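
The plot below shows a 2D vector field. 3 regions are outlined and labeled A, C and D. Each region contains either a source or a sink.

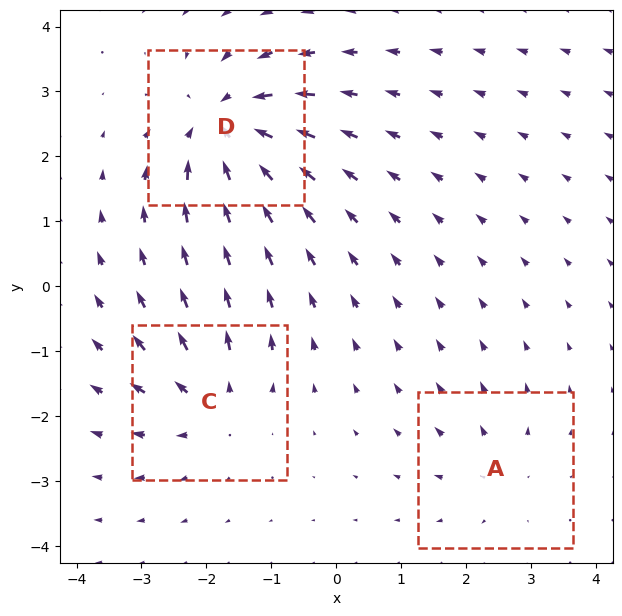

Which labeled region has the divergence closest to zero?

Divergence at each region's feature centre — A: about +2, C: about +4, D: about -5. Region A is closest to zero.

A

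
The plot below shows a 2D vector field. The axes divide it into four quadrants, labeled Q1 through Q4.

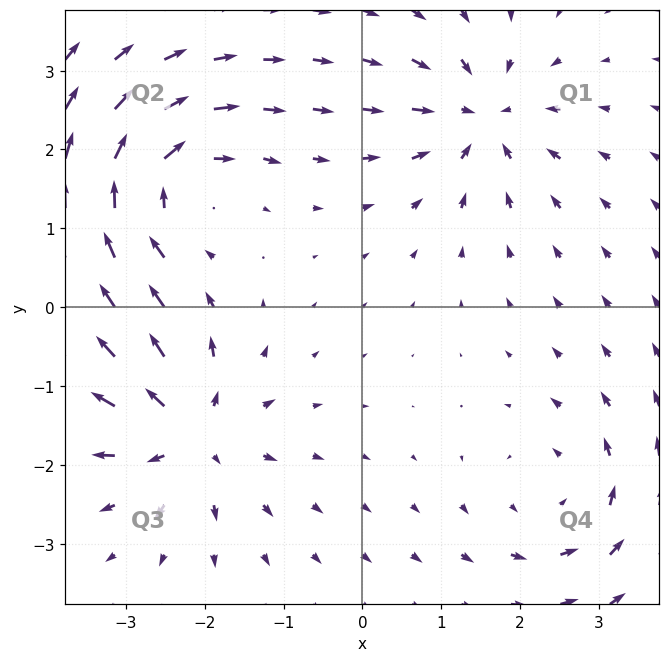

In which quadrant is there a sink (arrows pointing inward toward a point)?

The sink sits at approximately (1.5, 2.4), which lies in quadrant Q1. The divergence there is about -4, negative as expected for a sink.

Q1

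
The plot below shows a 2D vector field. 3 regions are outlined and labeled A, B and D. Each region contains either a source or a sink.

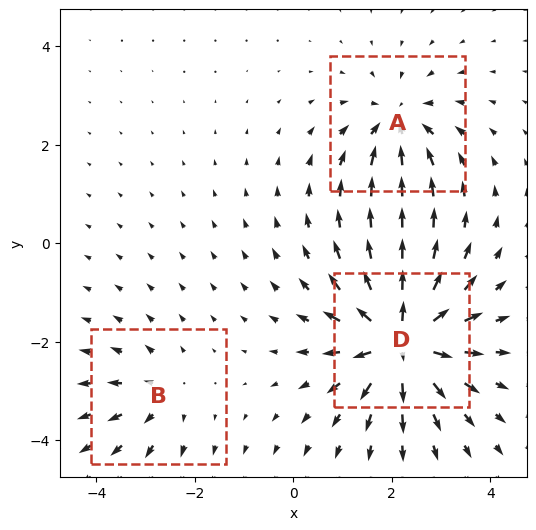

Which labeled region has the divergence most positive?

Divergence at each region's feature centre — A: about -4, B: about +2, D: about +6. Region D is most positive.

D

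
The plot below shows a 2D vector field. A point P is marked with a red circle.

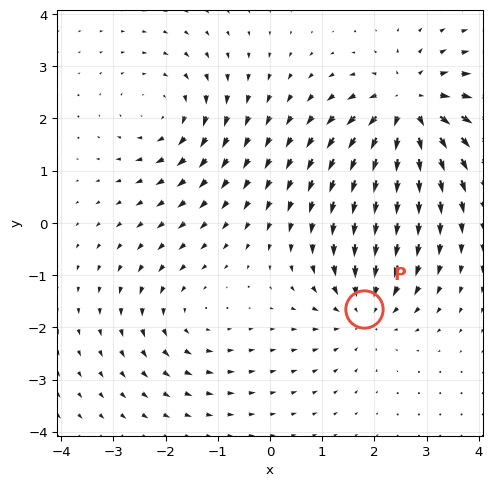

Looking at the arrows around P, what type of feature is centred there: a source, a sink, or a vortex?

At P (1.8, -1.6) the arrows converge inward. Divergence about -3, curl ≈0 — negative divergence with near-zero curl is a sink.

sink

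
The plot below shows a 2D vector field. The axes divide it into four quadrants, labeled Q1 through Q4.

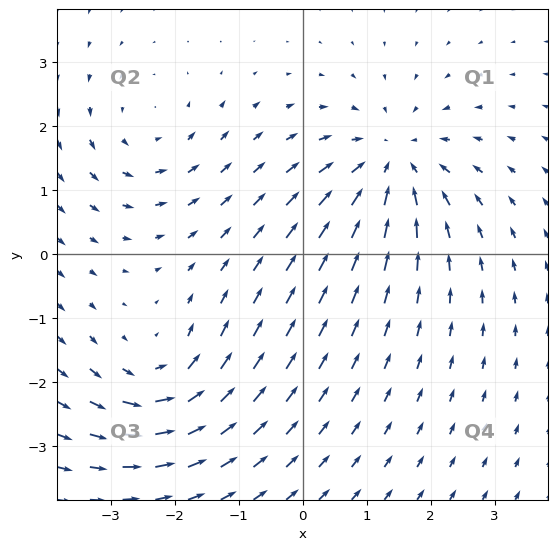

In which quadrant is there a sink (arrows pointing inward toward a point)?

The sink sits at approximately (1.4, 1.4), which lies in quadrant Q1. The divergence there is about -5, negative as expected for a sink.

Q1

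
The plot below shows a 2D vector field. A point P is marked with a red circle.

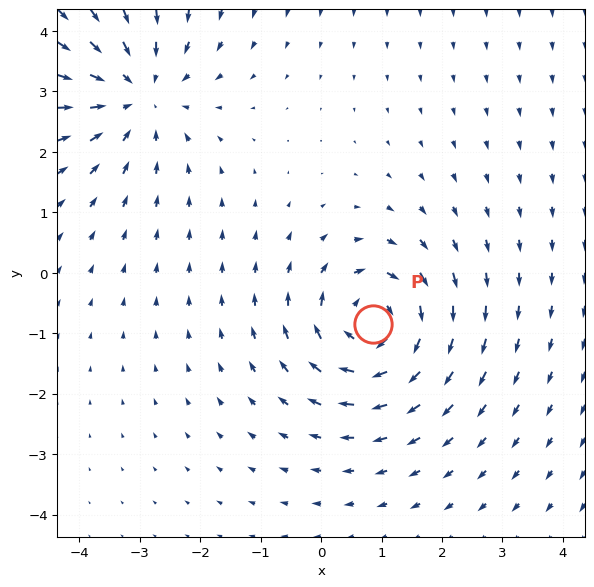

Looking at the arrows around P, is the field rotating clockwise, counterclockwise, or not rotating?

clockwise

Near P at (0.9, -0.8) the arrows circulate clockwise. The curl (z-component) there is about -3; negative curl means clockwise rotation.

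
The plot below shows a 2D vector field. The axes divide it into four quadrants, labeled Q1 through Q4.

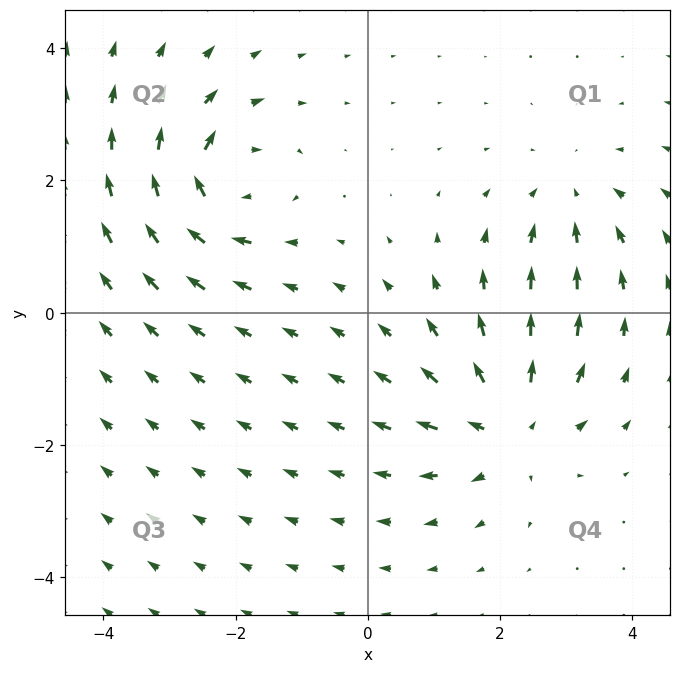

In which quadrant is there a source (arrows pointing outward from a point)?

Q4

The source sits at approximately (2.1, -1.7), which lies in quadrant Q4. The divergence there is about +5, positive as expected for a source.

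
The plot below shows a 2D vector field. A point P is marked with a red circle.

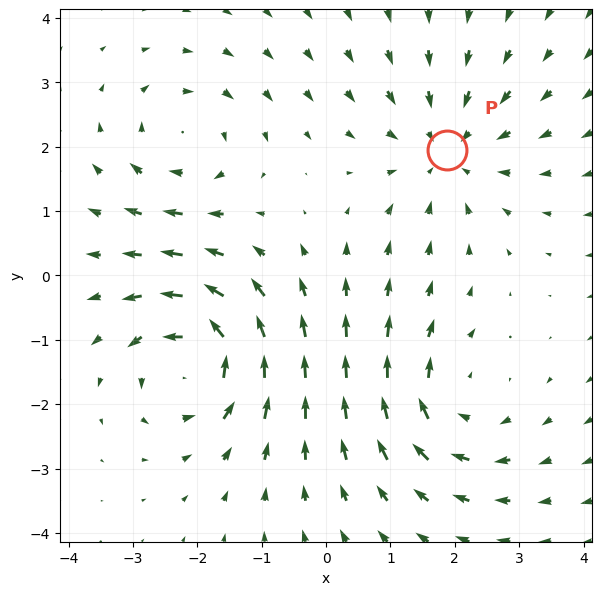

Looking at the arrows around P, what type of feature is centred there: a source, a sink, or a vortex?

At P (1.9, 1.9) the arrows converge inward. Divergence about -3, curl ≈0 — negative divergence with near-zero curl is a sink.

sink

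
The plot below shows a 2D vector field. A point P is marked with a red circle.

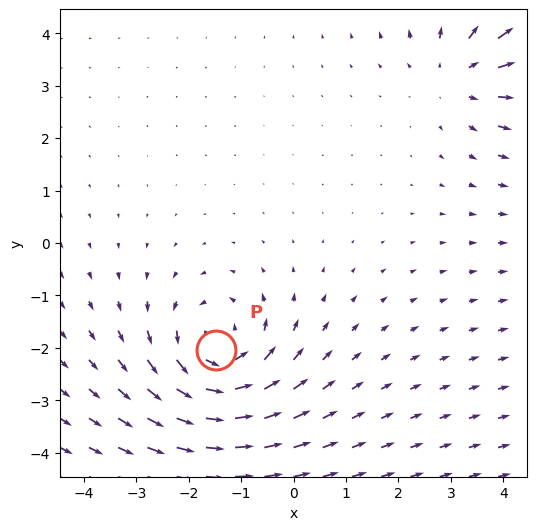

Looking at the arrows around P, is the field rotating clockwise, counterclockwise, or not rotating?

counterclockwise

Near P at (-1.5, -2.0) the arrows circulate counterclockwise. The curl (z-component) there is about +3; positive curl means counterclockwise rotation.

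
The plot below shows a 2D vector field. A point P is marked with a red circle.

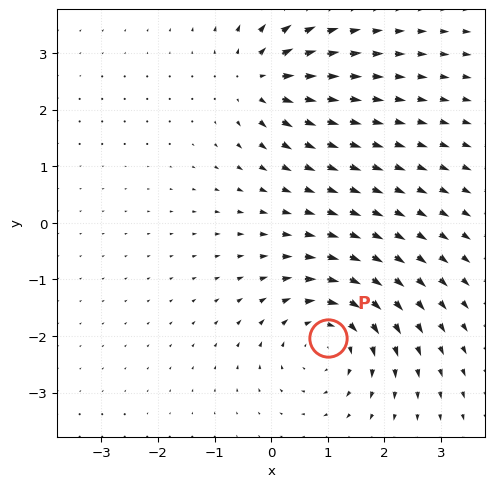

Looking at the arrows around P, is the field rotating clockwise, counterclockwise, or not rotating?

Near P at (1.0, -2.0) the arrows circulate clockwise. The curl (z-component) there is about -4; negative curl means clockwise rotation.

clockwise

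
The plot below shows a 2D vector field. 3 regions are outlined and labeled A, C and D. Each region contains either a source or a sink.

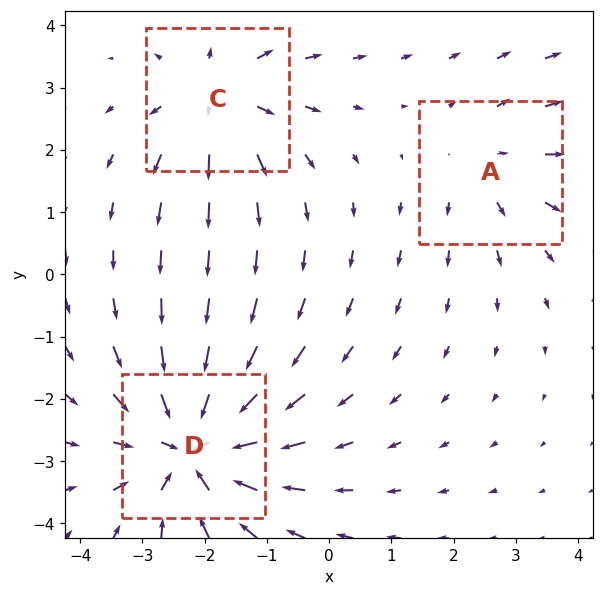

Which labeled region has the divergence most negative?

D

Divergence at each region's feature centre — A: about +2, C: about +3, D: about -5. Region D is most negative.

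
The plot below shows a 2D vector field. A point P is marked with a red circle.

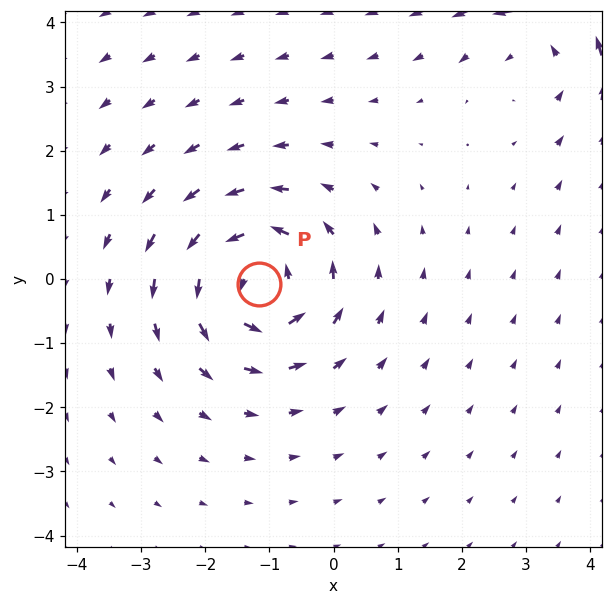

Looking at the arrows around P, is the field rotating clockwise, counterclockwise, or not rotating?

Near P at (-1.2, -0.1) the arrows circulate counterclockwise. The curl (z-component) there is about +6; positive curl means counterclockwise rotation.

counterclockwise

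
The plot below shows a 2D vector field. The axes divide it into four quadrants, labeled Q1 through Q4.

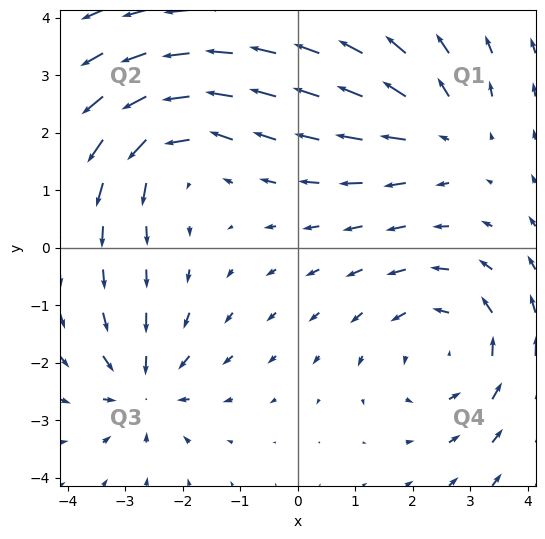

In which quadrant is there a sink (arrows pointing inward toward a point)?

The sink sits at approximately (-2.7, -2.4), which lies in quadrant Q3. The divergence there is about -5, negative as expected for a sink.

Q3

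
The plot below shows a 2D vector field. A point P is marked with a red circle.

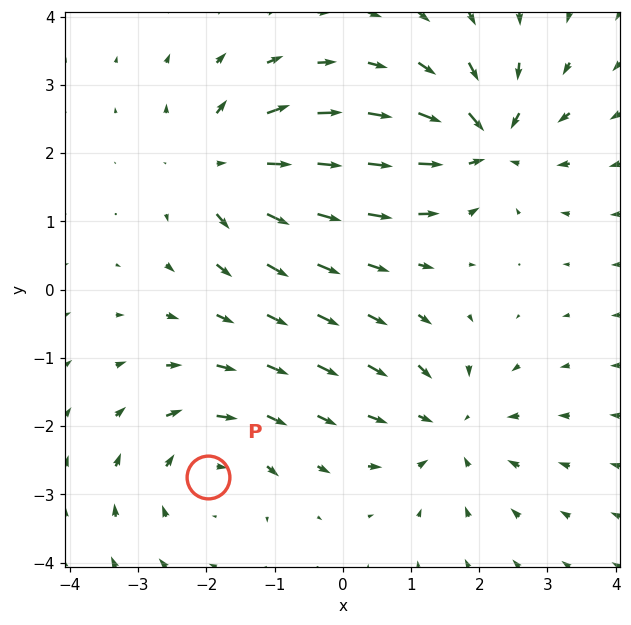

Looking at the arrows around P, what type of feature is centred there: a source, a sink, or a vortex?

At P (-2.0, -2.7) the arrows circulate clockwise. Divergence ≈0, curl about -3 — near-zero divergence with nonzero curl is a vortex.

vortex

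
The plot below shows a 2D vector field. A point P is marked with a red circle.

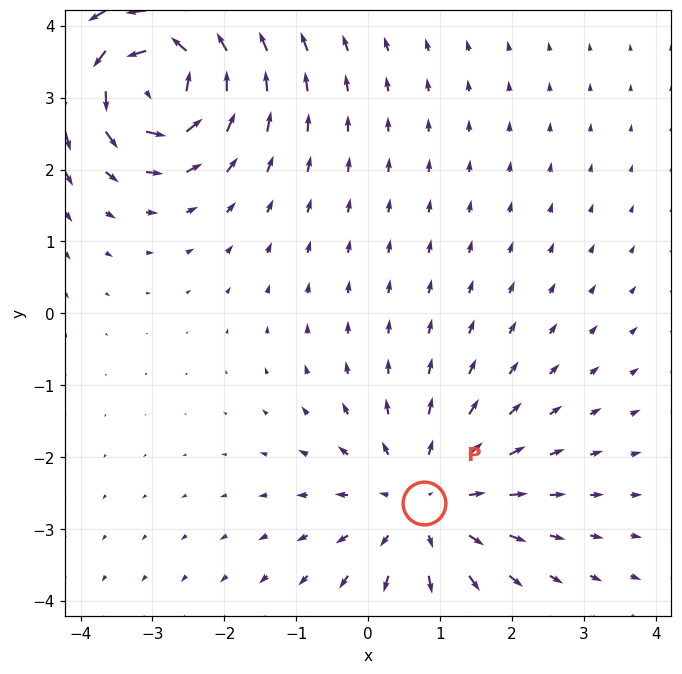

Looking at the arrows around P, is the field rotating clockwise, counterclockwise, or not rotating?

Near P at (0.8, -2.6) the arrows show no circulation. The curl there is ≈0.

not rotating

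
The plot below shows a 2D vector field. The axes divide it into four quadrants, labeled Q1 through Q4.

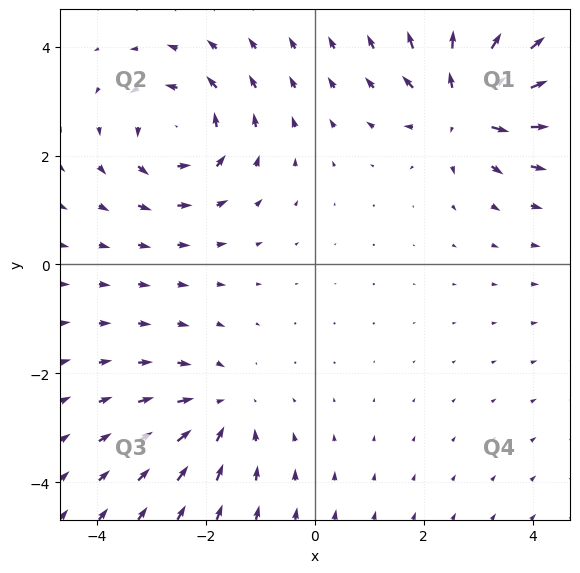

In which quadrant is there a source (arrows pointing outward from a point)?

Q1

The source sits at approximately (2.8, 3.0), which lies in quadrant Q1. The divergence there is about +5, positive as expected for a source.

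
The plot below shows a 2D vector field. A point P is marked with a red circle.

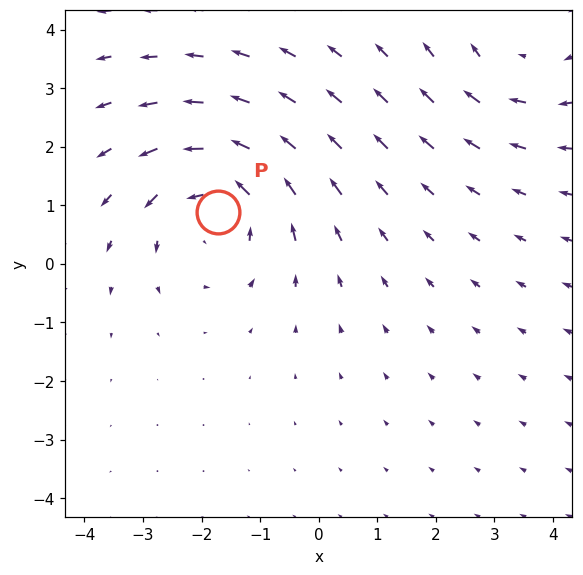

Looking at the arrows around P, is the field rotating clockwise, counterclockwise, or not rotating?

Near P at (-1.7, 0.9) the arrows circulate counterclockwise. The curl (z-component) there is about +4; positive curl means counterclockwise rotation.

counterclockwise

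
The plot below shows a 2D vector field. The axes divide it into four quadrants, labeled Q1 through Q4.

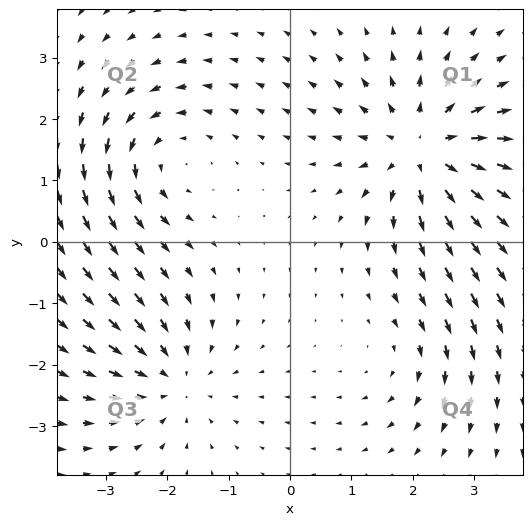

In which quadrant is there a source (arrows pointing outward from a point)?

Q1

The source sits at approximately (2.2, 1.5), which lies in quadrant Q1. The divergence there is about +5, positive as expected for a source.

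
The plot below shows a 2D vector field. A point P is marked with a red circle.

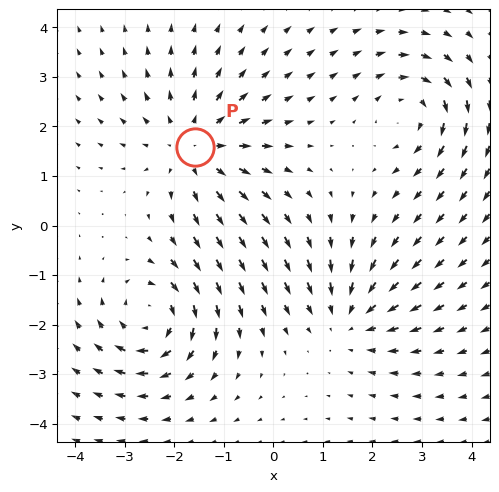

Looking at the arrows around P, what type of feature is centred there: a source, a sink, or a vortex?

source

At P (-1.6, 1.6) the arrows spread outward. Divergence about +4, curl ≈0 — positive divergence with near-zero curl is a source.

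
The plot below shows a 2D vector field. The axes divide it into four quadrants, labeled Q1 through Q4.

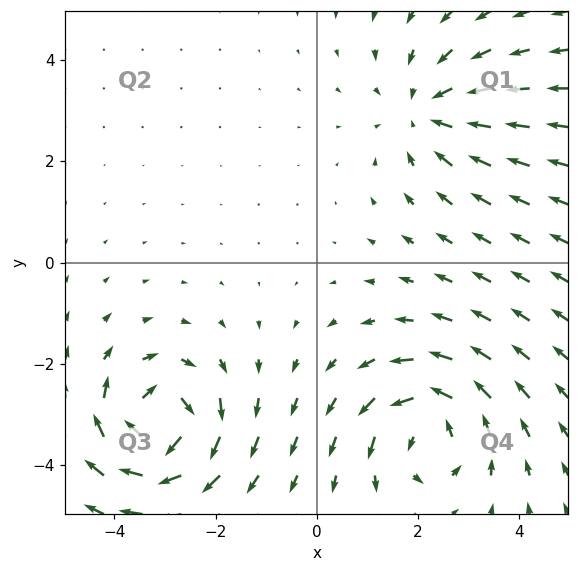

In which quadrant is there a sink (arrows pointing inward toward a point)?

Q1

The sink sits at approximately (2.2, 3.0), which lies in quadrant Q1. The divergence there is about -3, negative as expected for a sink.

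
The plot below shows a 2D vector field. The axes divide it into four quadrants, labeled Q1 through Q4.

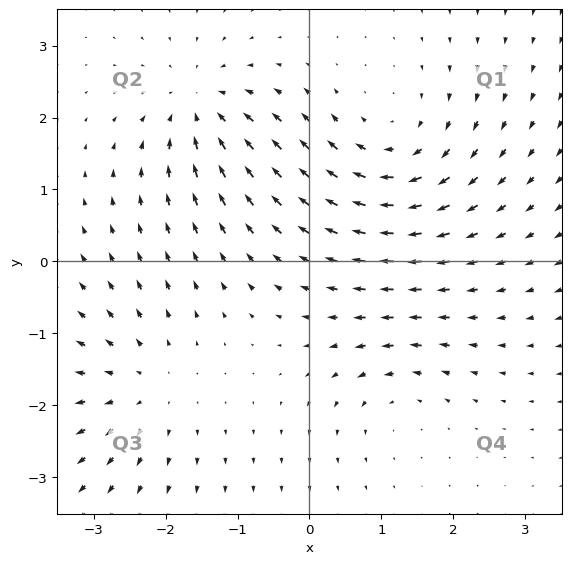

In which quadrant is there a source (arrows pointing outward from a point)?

Q3

The source sits at approximately (-2.3, -1.7), which lies in quadrant Q3. The divergence there is about +3, positive as expected for a source.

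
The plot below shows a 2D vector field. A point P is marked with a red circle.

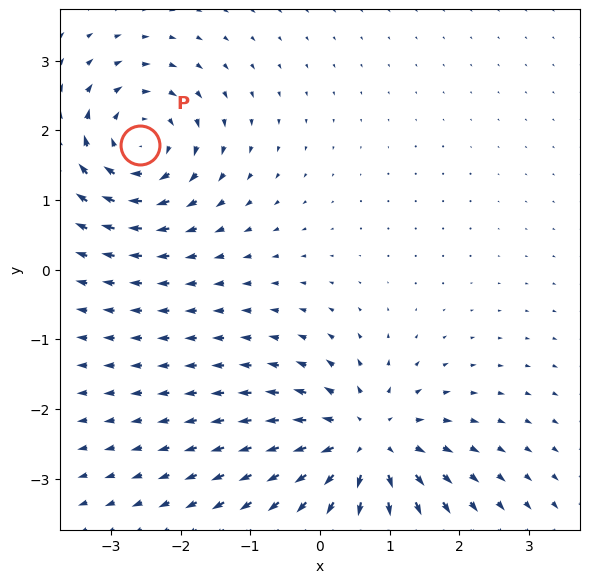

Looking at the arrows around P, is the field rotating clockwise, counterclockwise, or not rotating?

clockwise

Near P at (-2.6, 1.8) the arrows circulate clockwise. The curl (z-component) there is about -5; negative curl means clockwise rotation.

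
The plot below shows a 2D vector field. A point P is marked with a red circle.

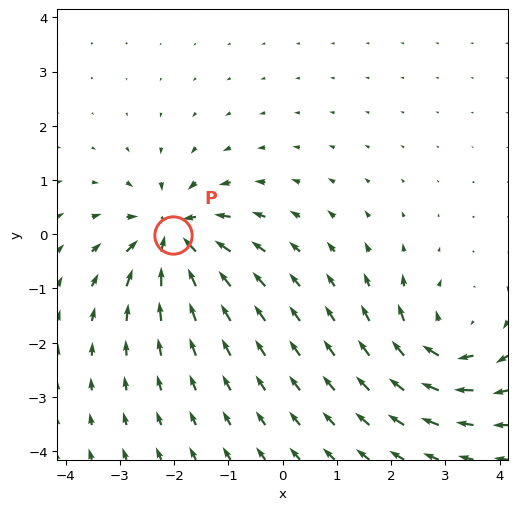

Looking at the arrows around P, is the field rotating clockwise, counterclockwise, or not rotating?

Near P at (-2.0, -0.0) the arrows show no circulation. The curl there is ≈0.

not rotating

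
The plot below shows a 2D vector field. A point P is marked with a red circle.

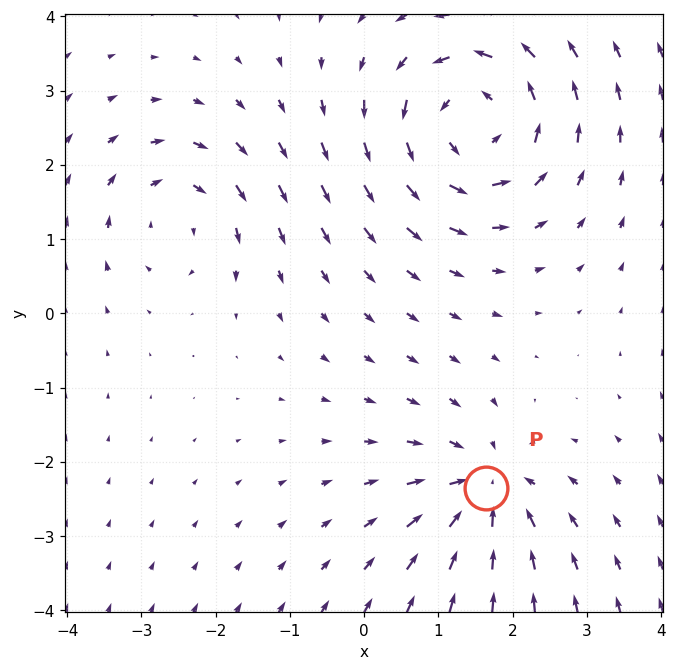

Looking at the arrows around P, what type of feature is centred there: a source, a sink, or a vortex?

At P (1.6, -2.3) the arrows converge inward. Divergence about -4, curl ≈0 — negative divergence with near-zero curl is a sink.

sink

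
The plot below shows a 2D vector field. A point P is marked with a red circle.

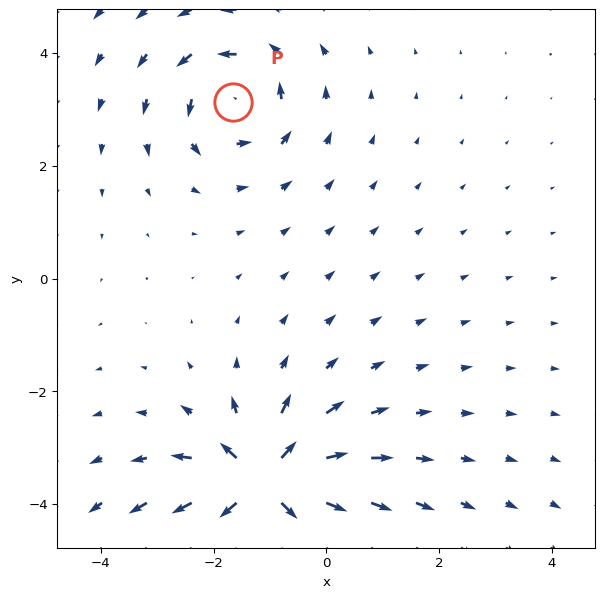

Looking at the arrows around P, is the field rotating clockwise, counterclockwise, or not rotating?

Near P at (-1.7, 3.1) the arrows circulate counterclockwise. The curl (z-component) there is about +3; positive curl means counterclockwise rotation.

counterclockwise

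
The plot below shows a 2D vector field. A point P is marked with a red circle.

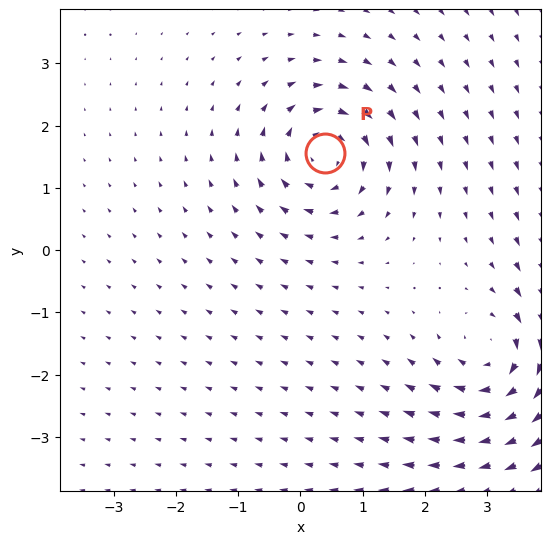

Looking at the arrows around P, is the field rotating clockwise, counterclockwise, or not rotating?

clockwise

Near P at (0.4, 1.6) the arrows circulate clockwise. The curl (z-component) there is about -5; negative curl means clockwise rotation.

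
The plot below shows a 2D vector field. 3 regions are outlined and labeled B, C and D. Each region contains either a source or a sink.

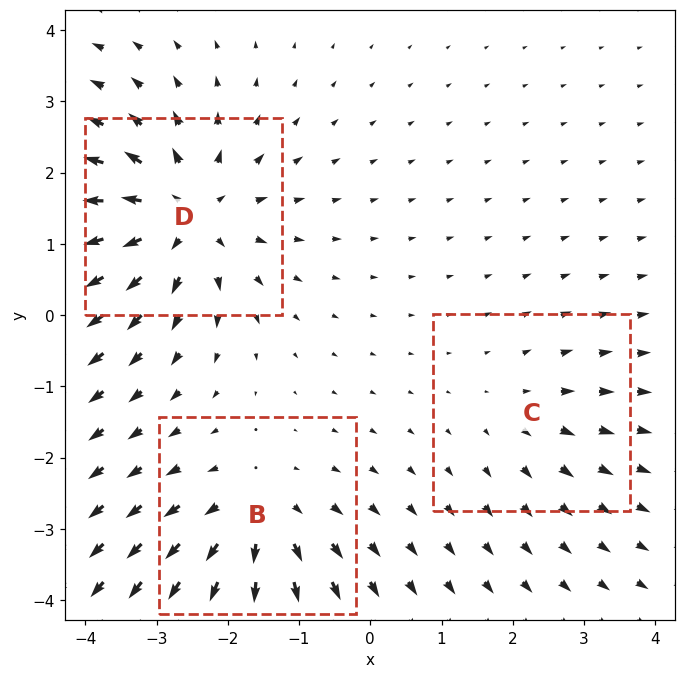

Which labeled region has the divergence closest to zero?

Divergence at each region's feature centre — B: about +4, C: about +2, D: about +5. Region C is closest to zero.

C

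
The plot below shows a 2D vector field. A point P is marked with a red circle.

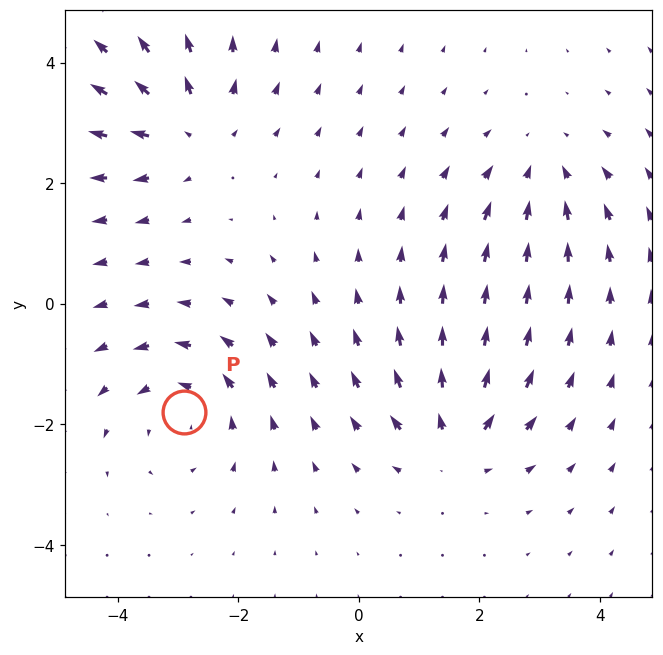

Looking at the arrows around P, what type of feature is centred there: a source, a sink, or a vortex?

At P (-2.9, -1.8) the arrows circulate counterclockwise. Divergence ≈0, curl about +5 — near-zero divergence with nonzero curl is a vortex.

vortex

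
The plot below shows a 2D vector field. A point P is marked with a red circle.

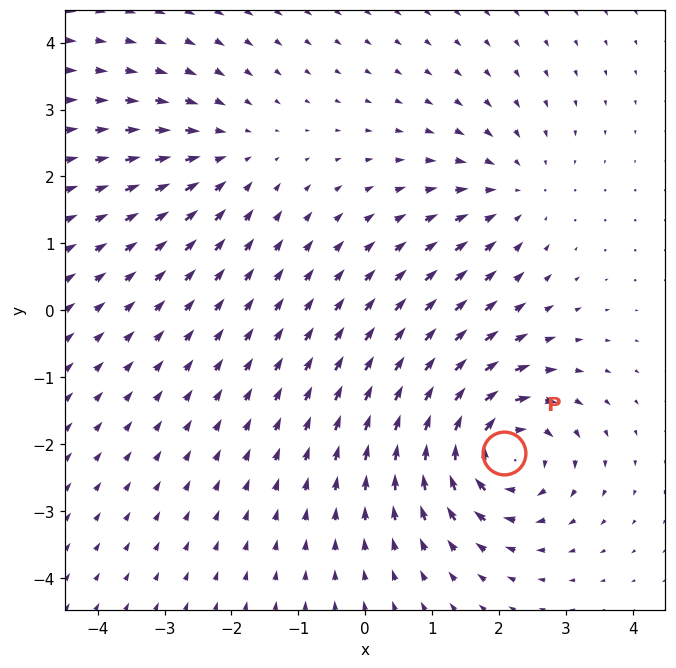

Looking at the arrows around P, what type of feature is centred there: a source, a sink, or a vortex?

vortex

At P (2.1, -2.1) the arrows circulate clockwise. Divergence ≈0, curl about -7 — near-zero divergence with nonzero curl is a vortex.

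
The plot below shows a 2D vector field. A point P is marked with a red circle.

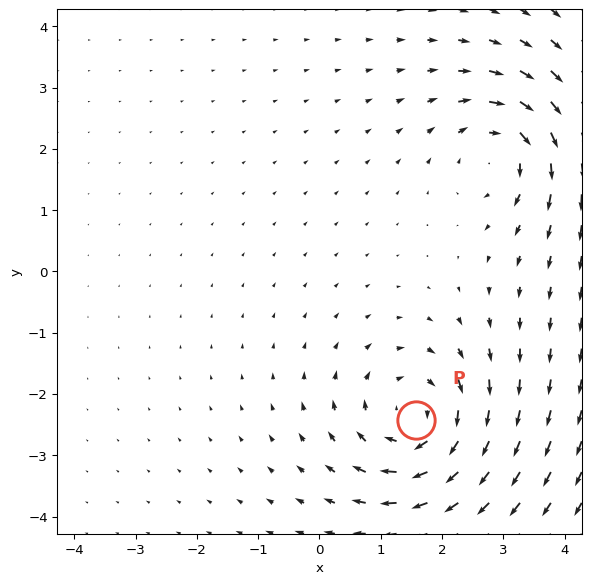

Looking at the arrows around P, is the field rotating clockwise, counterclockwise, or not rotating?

clockwise

Near P at (1.6, -2.4) the arrows circulate clockwise. The curl (z-component) there is about -5; negative curl means clockwise rotation.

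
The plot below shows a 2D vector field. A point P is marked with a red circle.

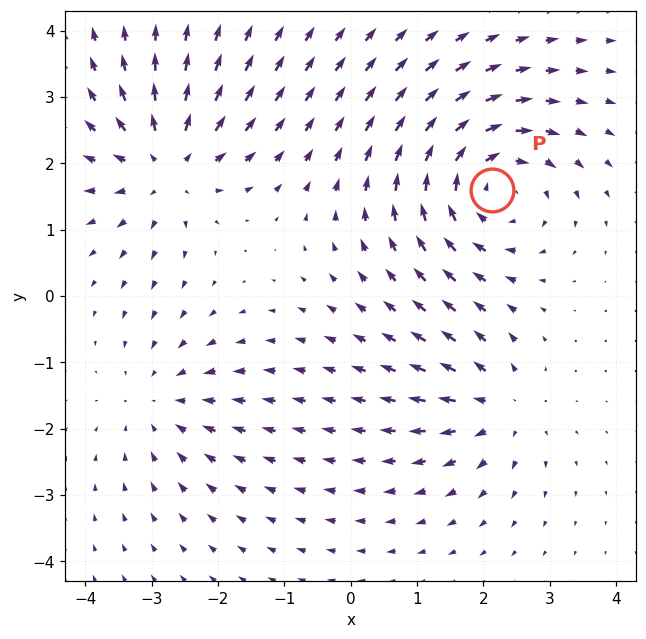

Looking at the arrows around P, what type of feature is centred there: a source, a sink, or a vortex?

vortex

At P (2.1, 1.6) the arrows circulate clockwise. Divergence ≈0, curl about -4 — near-zero divergence with nonzero curl is a vortex.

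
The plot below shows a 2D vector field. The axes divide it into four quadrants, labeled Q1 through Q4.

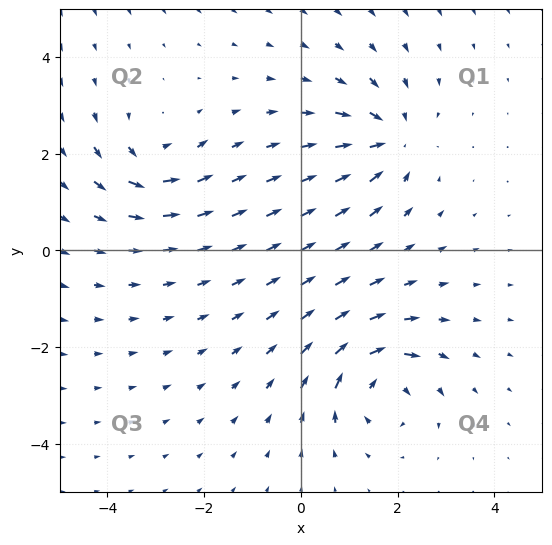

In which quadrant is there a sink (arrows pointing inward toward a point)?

Q1

The sink sits at approximately (1.8, 2.3), which lies in quadrant Q1. The divergence there is about -5, negative as expected for a sink.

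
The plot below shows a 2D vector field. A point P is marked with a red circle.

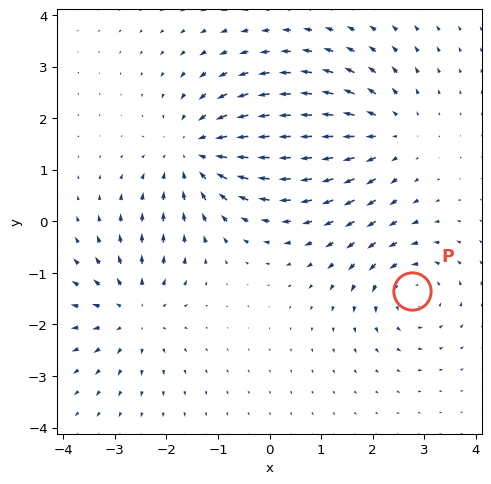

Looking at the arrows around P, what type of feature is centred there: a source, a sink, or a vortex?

At P (2.8, -1.4) the arrows circulate counterclockwise. Divergence ≈0, curl about +4 — near-zero divergence with nonzero curl is a vortex.

vortex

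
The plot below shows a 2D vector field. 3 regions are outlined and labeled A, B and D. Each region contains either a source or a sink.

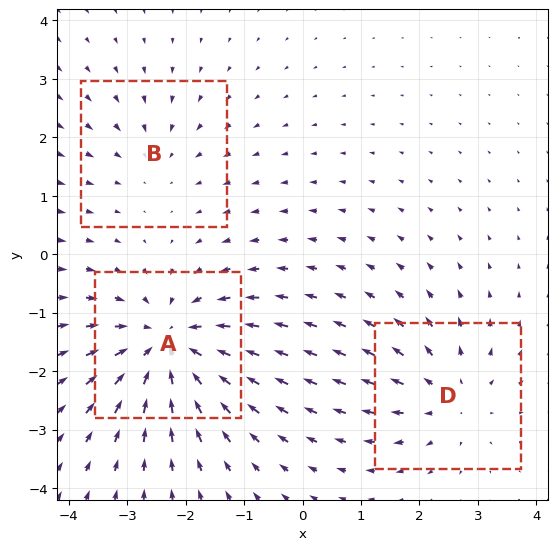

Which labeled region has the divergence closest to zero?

Divergence at each region's feature centre — A: about -5, B: about -2, D: about +3. Region B is closest to zero.

B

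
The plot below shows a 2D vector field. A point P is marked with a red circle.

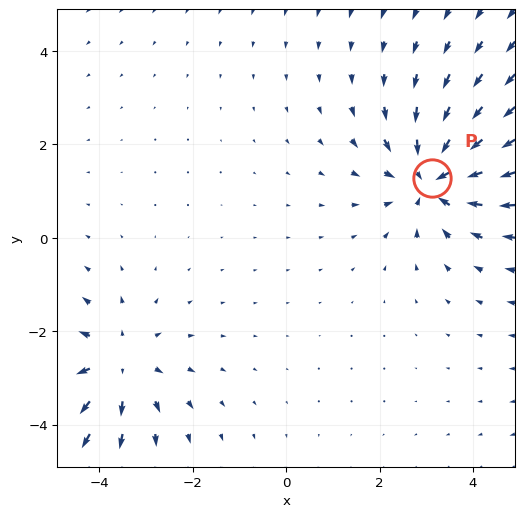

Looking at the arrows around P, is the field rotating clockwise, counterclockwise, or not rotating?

Near P at (3.1, 1.3) the arrows show no circulation. The curl there is ≈0.

not rotating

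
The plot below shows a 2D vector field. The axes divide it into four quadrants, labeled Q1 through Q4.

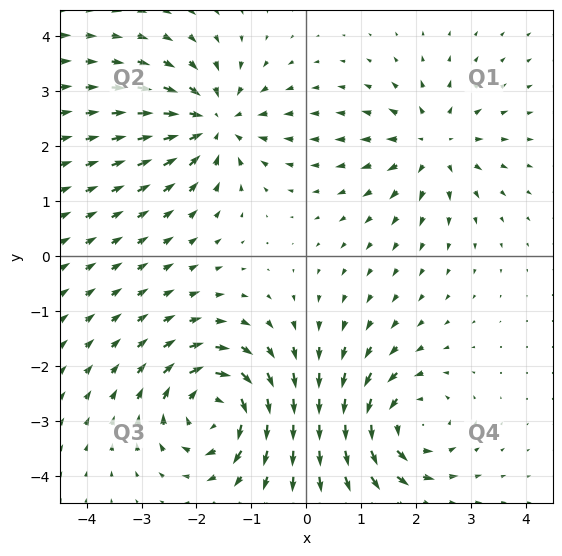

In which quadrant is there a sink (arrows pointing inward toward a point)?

The sink sits at approximately (-1.7, 2.4), which lies in quadrant Q2. The divergence there is about -6, negative as expected for a sink.

Q2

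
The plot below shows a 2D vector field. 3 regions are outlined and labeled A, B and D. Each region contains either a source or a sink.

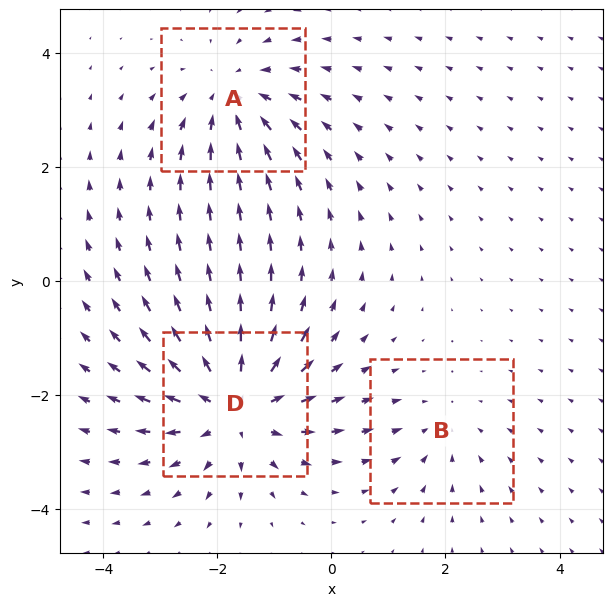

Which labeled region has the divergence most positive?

D

Divergence at each region's feature centre — A: about -3, B: about -2, D: about +4. Region D is most positive.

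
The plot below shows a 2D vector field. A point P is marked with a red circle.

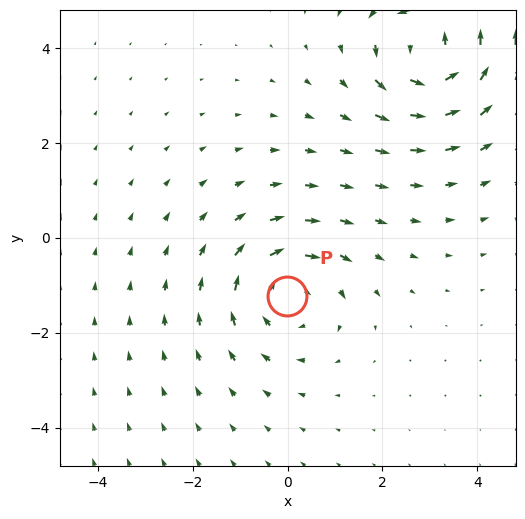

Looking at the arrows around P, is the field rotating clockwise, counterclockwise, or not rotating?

clockwise

Near P at (-0.0, -1.2) the arrows circulate clockwise. The curl (z-component) there is about -3; negative curl means clockwise rotation.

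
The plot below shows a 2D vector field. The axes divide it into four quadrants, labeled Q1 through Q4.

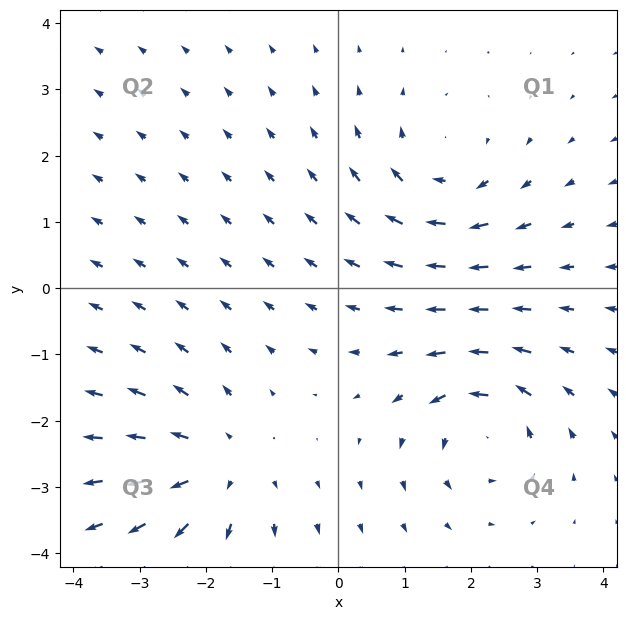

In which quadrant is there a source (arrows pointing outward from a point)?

Q3

The source sits at approximately (-1.8, -2.7), which lies in quadrant Q3. The divergence there is about +4, positive as expected for a source.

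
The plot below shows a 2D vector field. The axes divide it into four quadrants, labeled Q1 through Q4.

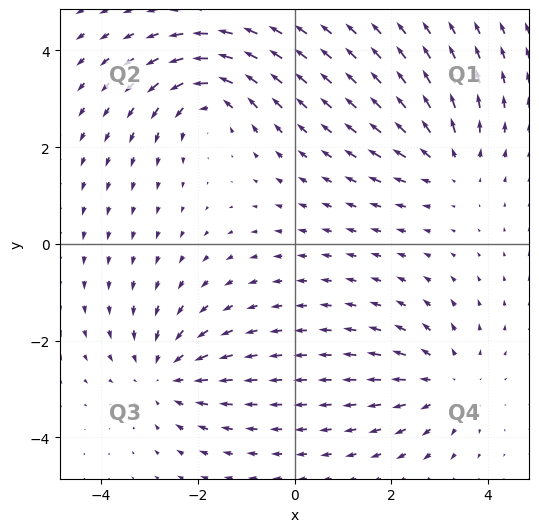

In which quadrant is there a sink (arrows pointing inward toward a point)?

Q3

The sink sits at approximately (-2.7, -2.7), which lies in quadrant Q3. The divergence there is about -3, negative as expected for a sink.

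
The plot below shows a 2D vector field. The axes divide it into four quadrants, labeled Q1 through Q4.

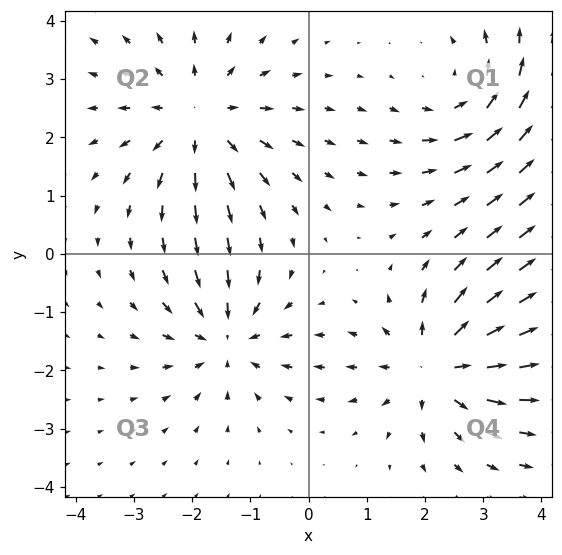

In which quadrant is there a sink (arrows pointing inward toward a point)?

The sink sits at approximately (-1.4, -1.4), which lies in quadrant Q3. The divergence there is about -4, negative as expected for a sink.

Q3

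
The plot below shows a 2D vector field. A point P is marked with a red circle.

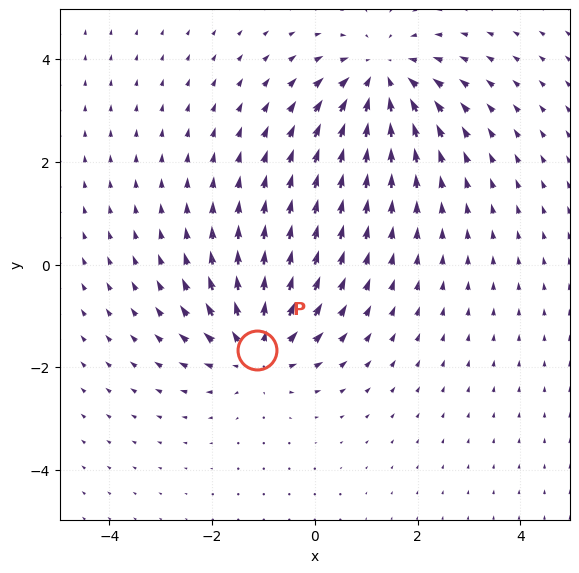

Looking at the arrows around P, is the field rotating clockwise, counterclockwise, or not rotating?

not rotating

Near P at (-1.1, -1.7) the arrows show no circulation. The curl there is ≈0.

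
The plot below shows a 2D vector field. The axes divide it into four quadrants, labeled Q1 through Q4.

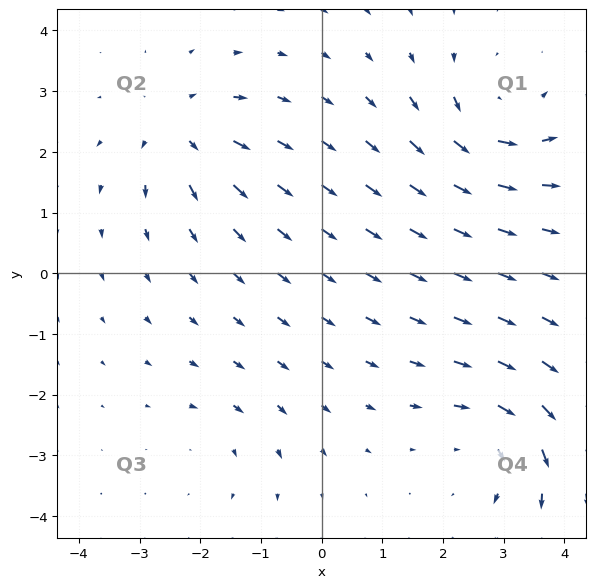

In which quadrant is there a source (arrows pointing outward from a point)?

Q2

The source sits at approximately (-2.3, 2.3), which lies in quadrant Q2. The divergence there is about +5, positive as expected for a source.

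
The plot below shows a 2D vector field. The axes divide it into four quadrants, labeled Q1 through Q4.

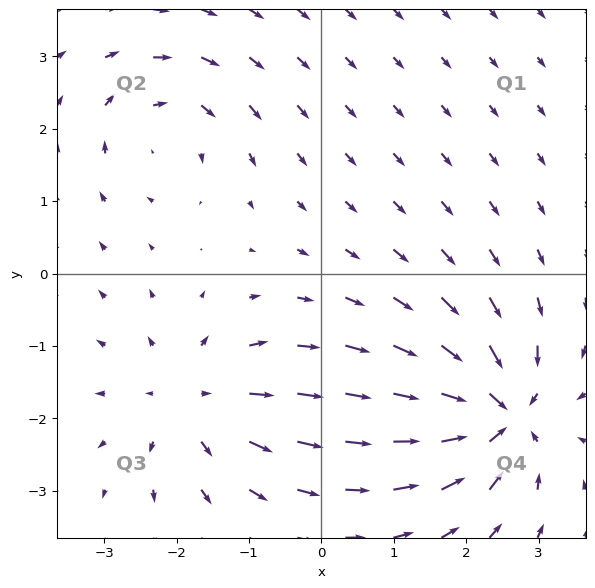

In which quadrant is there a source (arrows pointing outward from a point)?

Q3

The source sits at approximately (-1.8, -1.8), which lies in quadrant Q3. The divergence there is about +3, positive as expected for a source.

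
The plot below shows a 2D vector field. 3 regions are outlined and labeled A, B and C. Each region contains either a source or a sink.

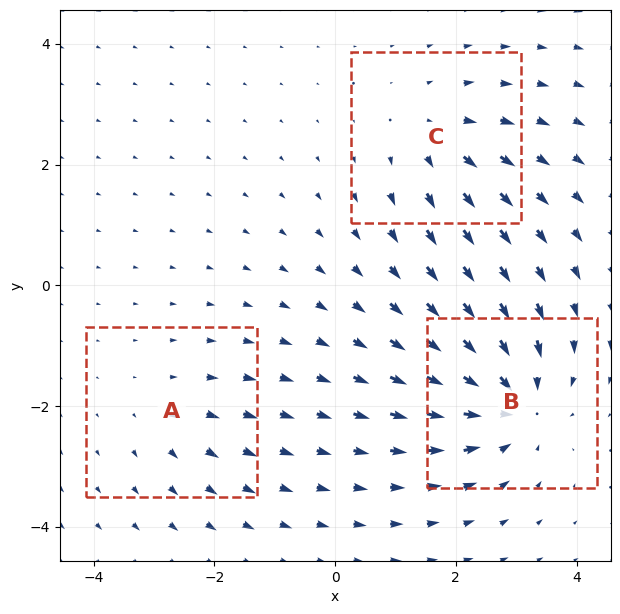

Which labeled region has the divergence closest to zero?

A

Divergence at each region's feature centre — A: about +2, B: about -5, C: about +3. Region A is closest to zero.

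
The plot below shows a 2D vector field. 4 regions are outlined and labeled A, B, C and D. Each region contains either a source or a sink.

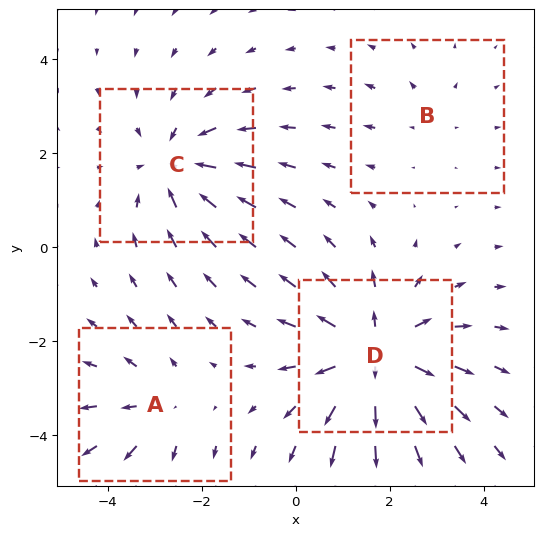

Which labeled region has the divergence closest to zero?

Divergence at each region's feature centre — A: about +3, B: about +2, C: about -4, D: about +6. Region B is closest to zero.

B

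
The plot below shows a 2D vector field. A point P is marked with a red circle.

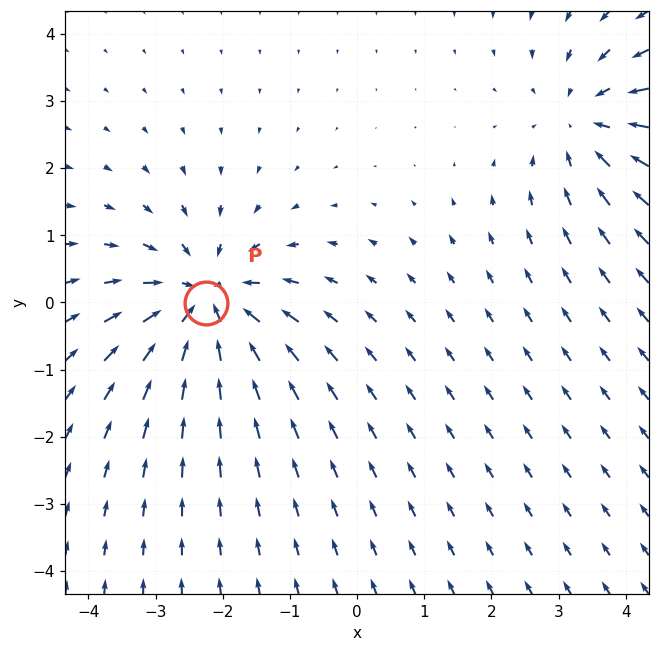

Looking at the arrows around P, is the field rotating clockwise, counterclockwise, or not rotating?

Near P at (-2.2, -0.0) the arrows show no circulation. The curl there is ≈0.

not rotating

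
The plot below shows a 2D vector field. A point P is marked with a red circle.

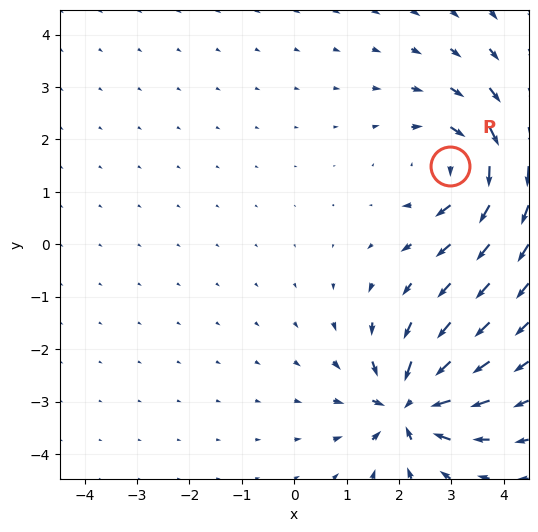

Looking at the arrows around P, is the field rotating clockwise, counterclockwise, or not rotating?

clockwise

Near P at (3.0, 1.5) the arrows circulate clockwise. The curl (z-component) there is about -3; negative curl means clockwise rotation.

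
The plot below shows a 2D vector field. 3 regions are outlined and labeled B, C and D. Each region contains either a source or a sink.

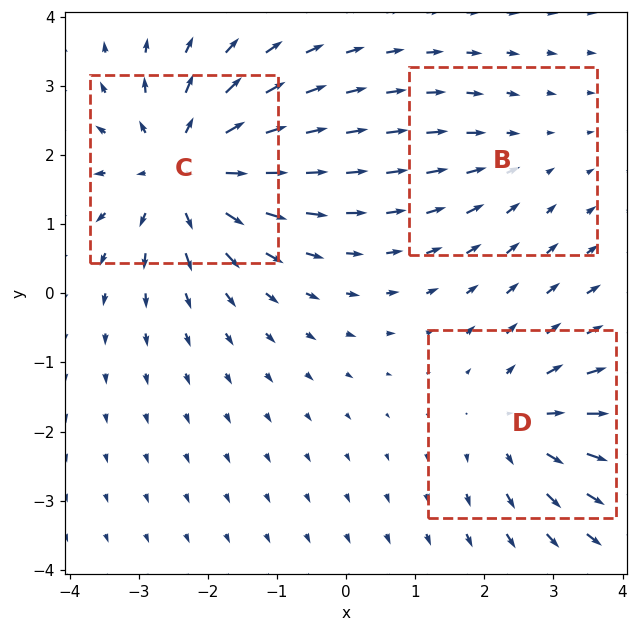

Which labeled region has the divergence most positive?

Divergence at each region's feature centre — B: about -2, C: about +5, D: about +3. Region C is most positive.

C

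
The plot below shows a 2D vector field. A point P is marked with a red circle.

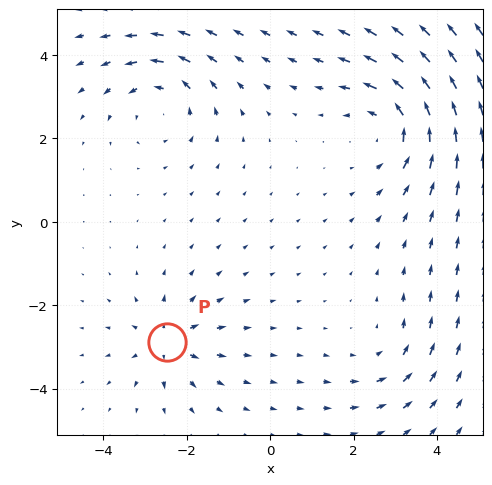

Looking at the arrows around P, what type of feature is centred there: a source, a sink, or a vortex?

At P (-2.5, -2.9) the arrows spread outward. Divergence about +4, curl ≈0 — positive divergence with near-zero curl is a source.

source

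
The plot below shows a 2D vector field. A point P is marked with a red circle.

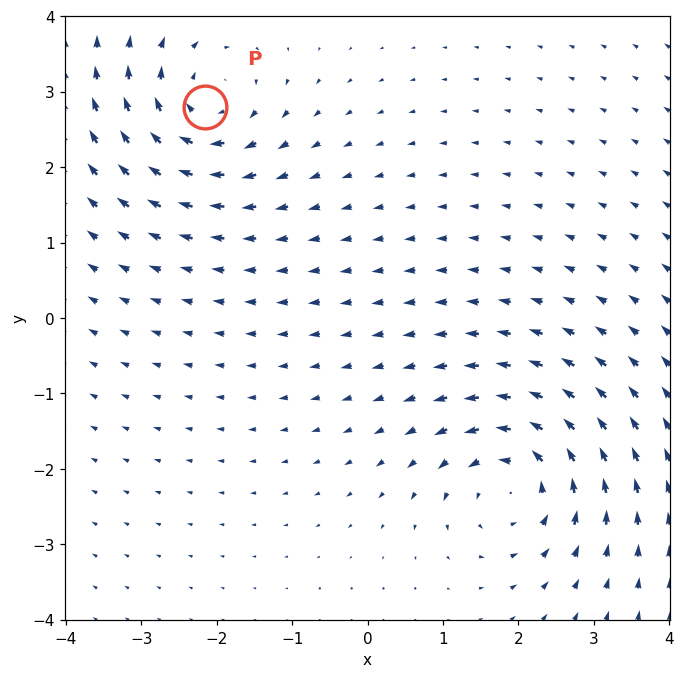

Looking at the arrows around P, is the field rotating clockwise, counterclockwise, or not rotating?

Near P at (-2.2, 2.8) the arrows circulate clockwise. The curl (z-component) there is about -5; negative curl means clockwise rotation.

clockwise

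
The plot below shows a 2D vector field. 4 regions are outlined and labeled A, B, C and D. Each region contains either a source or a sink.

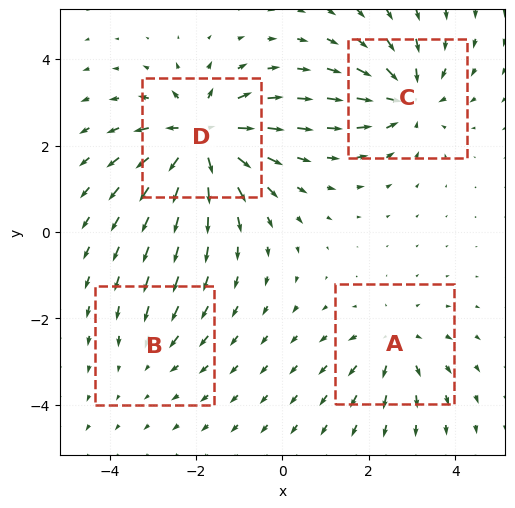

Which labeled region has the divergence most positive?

D

Divergence at each region's feature centre — A: about +4, B: about -2, C: about -5, D: about +7. Region D is most positive.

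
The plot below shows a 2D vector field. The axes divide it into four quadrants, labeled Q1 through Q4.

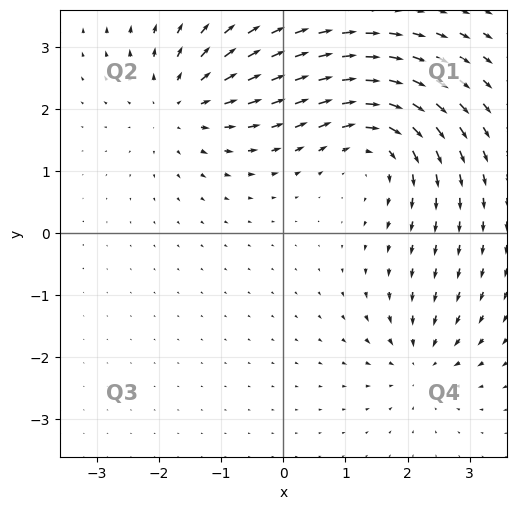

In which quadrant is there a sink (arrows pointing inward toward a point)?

Q4

The sink sits at approximately (2.2, -2.1), which lies in quadrant Q4. The divergence there is about -4, negative as expected for a sink.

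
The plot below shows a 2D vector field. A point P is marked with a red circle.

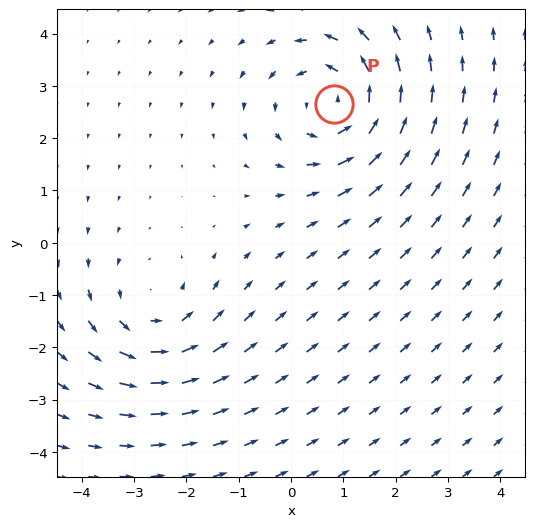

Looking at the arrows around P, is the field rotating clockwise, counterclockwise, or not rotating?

counterclockwise

Near P at (0.8, 2.7) the arrows circulate counterclockwise. The curl (z-component) there is about +4; positive curl means counterclockwise rotation.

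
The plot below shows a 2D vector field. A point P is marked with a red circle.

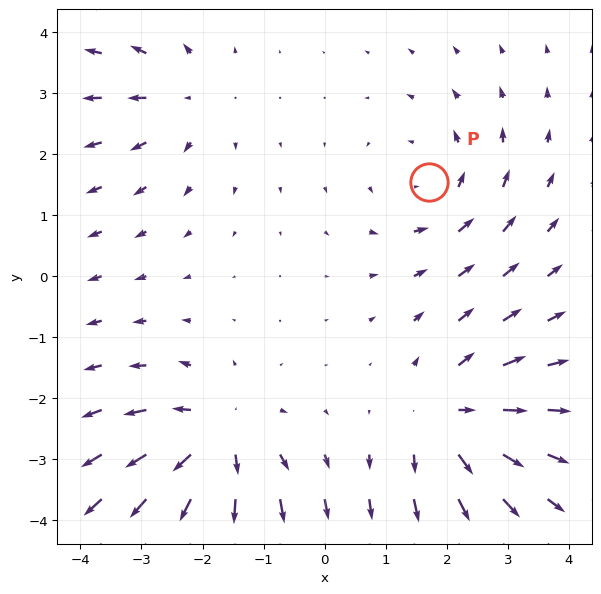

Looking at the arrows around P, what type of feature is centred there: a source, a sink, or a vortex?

vortex

At P (1.7, 1.5) the arrows circulate counterclockwise. Divergence ≈0, curl about +3 — near-zero divergence with nonzero curl is a vortex.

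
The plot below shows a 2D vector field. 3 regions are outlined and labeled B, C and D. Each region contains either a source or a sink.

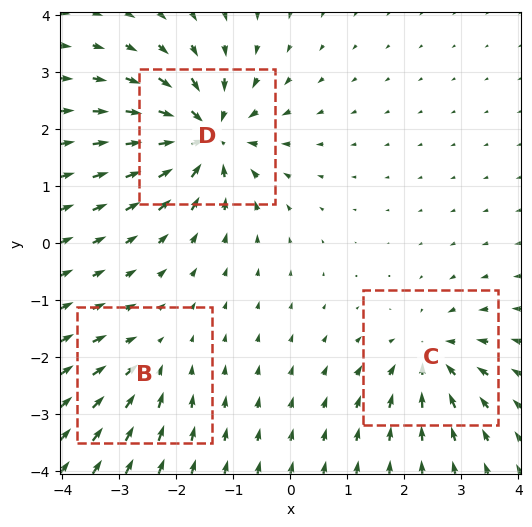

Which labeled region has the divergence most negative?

D

Divergence at each region's feature centre — B: about -2, C: about -4, D: about -6. Region D is most negative.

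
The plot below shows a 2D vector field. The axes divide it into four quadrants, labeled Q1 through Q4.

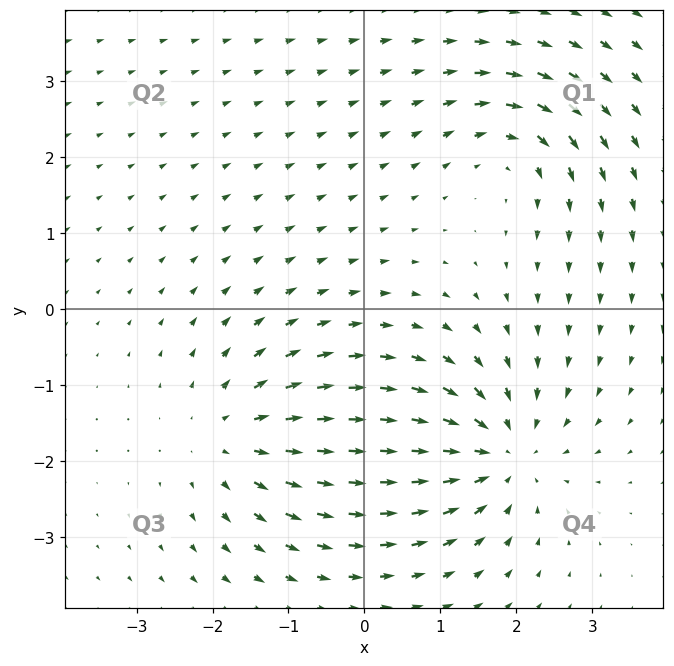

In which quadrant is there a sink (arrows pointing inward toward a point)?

The sink sits at approximately (1.8, -1.9), which lies in quadrant Q4. The divergence there is about -4, negative as expected for a sink.

Q4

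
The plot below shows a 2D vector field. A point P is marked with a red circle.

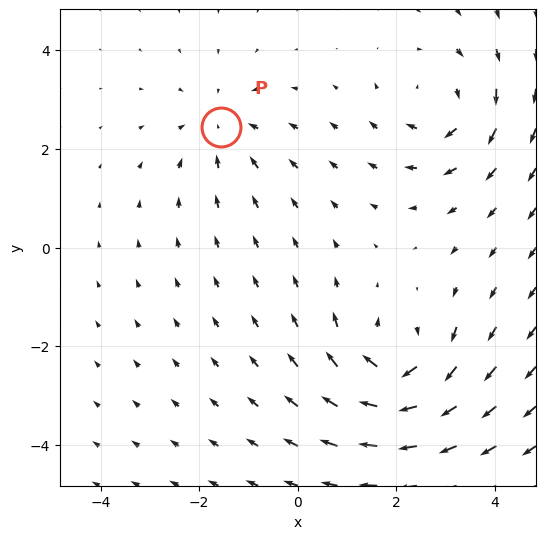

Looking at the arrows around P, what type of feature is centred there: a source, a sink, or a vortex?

sink

At P (-1.6, 2.5) the arrows converge inward. Divergence about -3, curl ≈0 — negative divergence with near-zero curl is a sink.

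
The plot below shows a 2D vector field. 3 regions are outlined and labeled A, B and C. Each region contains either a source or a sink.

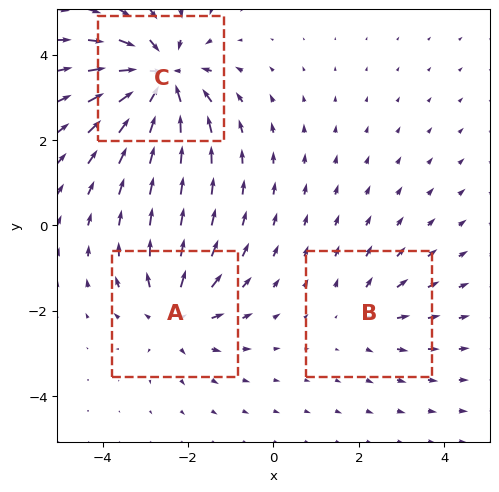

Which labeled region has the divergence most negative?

Divergence at each region's feature centre — A: about +3, B: about +2, C: about -5. Region C is most negative.

C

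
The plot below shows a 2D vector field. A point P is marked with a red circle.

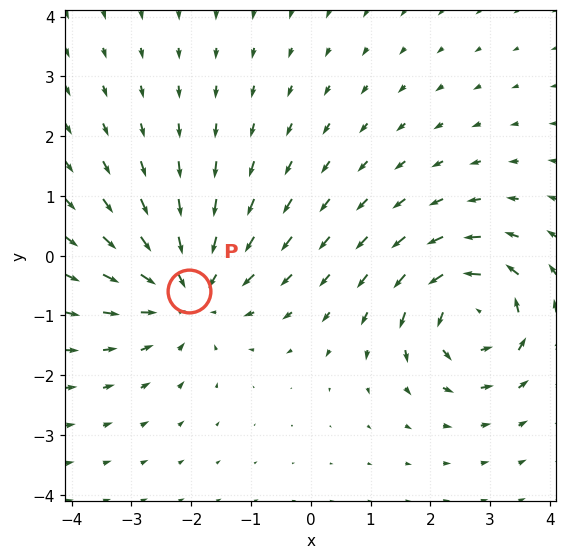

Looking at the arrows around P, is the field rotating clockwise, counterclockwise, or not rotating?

not rotating

Near P at (-2.0, -0.6) the arrows show no circulation. The curl there is ≈0.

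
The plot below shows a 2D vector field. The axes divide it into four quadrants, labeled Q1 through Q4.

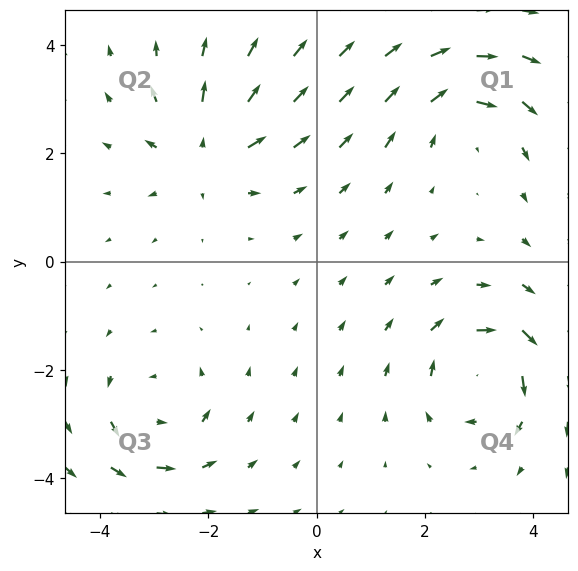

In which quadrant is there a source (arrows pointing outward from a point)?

The source sits at approximately (-2.1, 2.0), which lies in quadrant Q2. The divergence there is about +5, positive as expected for a source.

Q2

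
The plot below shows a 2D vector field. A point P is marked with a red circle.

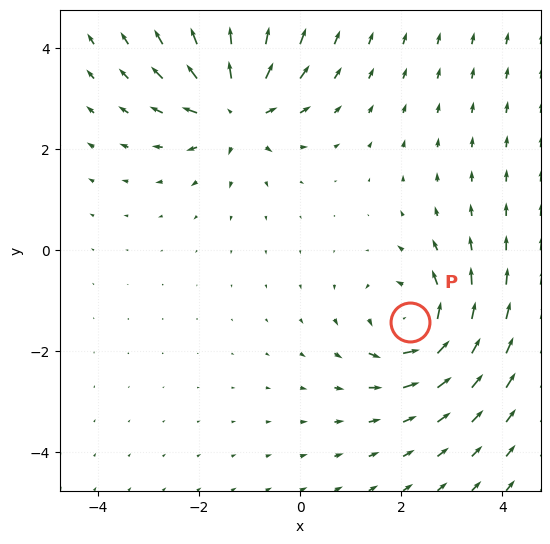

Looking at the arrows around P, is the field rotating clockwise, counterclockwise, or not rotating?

counterclockwise

Near P at (2.2, -1.4) the arrows circulate counterclockwise. The curl (z-component) there is about +4; positive curl means counterclockwise rotation.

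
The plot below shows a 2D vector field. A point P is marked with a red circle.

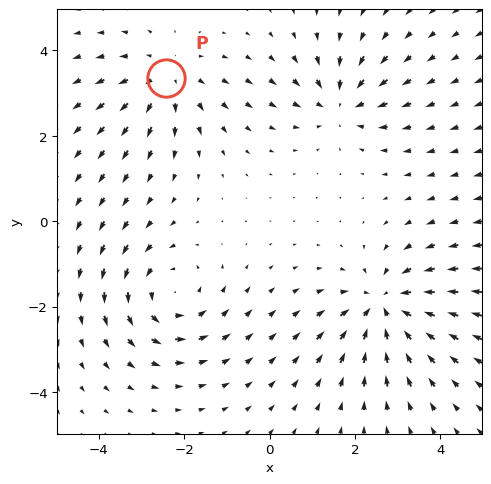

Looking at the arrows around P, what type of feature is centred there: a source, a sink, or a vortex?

At P (-2.4, 3.4) the arrows spread outward. Divergence about +3, curl ≈0 — positive divergence with near-zero curl is a source.

source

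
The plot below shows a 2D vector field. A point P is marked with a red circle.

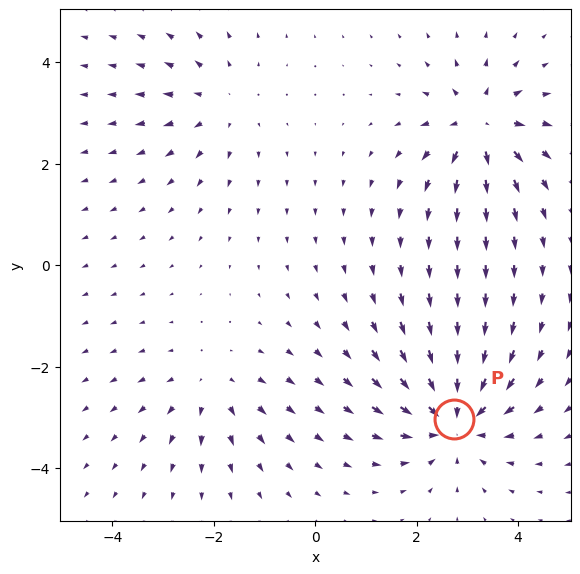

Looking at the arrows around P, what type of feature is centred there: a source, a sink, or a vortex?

At P (2.7, -3.0) the arrows converge inward. Divergence about -5, curl ≈0 — negative divergence with near-zero curl is a sink.

sink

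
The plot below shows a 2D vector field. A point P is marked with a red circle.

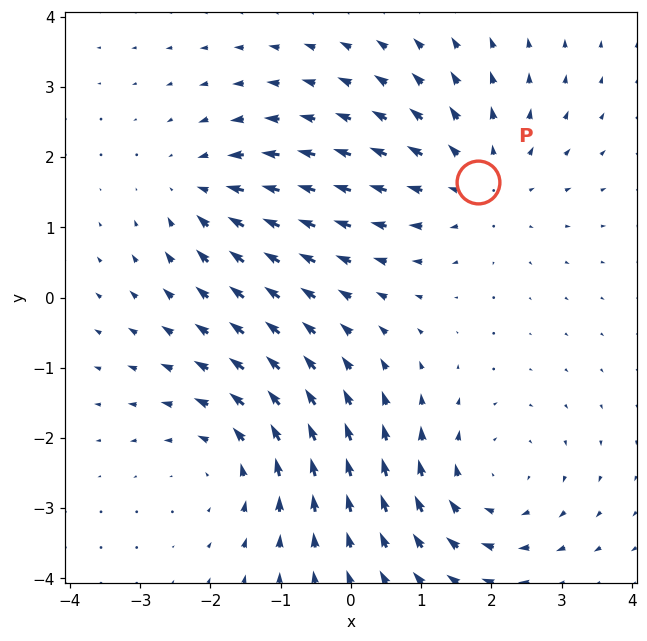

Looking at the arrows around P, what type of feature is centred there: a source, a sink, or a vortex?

source

At P (1.8, 1.6) the arrows spread outward. Divergence about +4, curl ≈0 — positive divergence with near-zero curl is a source.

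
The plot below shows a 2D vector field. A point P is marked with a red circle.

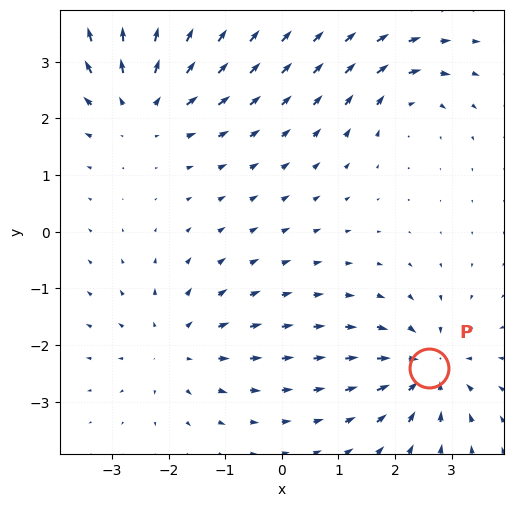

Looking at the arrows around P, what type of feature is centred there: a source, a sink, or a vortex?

At P (2.6, -2.4) the arrows converge inward. Divergence about -5, curl ≈0 — negative divergence with near-zero curl is a sink.

sink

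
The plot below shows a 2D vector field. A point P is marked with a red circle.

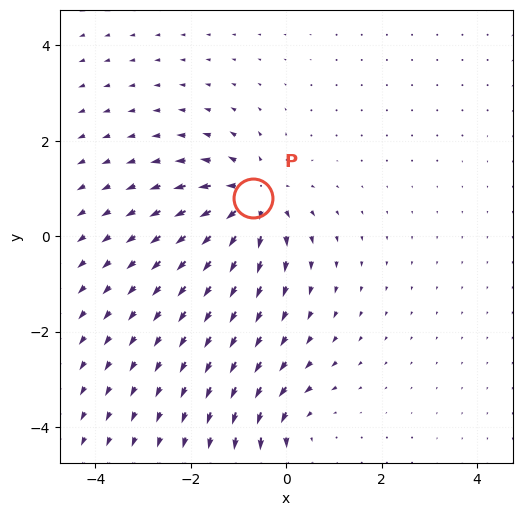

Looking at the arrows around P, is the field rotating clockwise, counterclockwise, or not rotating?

Near P at (-0.7, 0.8) the arrows show no circulation. The curl there is ≈0.

not rotating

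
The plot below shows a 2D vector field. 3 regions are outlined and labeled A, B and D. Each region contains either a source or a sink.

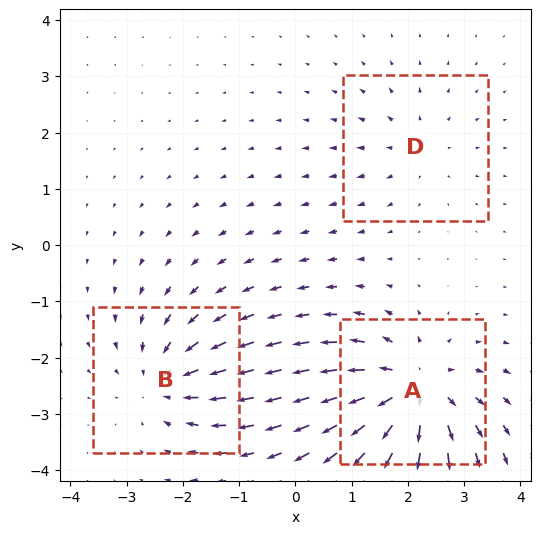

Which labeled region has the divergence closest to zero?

D

Divergence at each region's feature centre — A: about +5, B: about -4, D: about +2. Region D is closest to zero.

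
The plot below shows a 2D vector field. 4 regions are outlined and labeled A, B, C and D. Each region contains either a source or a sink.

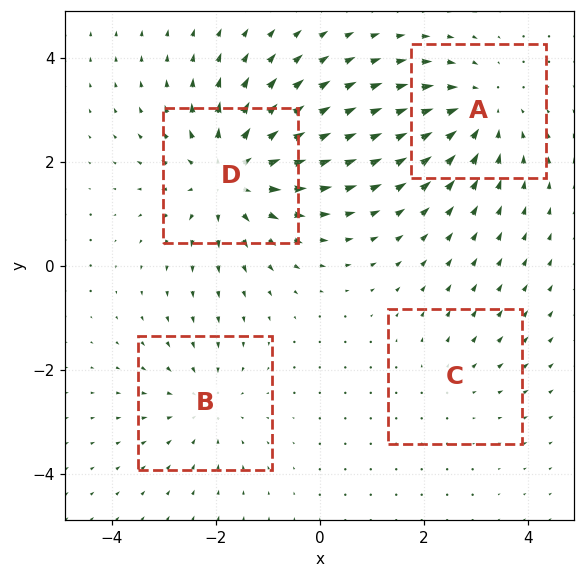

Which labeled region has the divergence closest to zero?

C

Divergence at each region's feature centre — A: about -4, B: about -3, C: about +2, D: about +5. Region C is closest to zero.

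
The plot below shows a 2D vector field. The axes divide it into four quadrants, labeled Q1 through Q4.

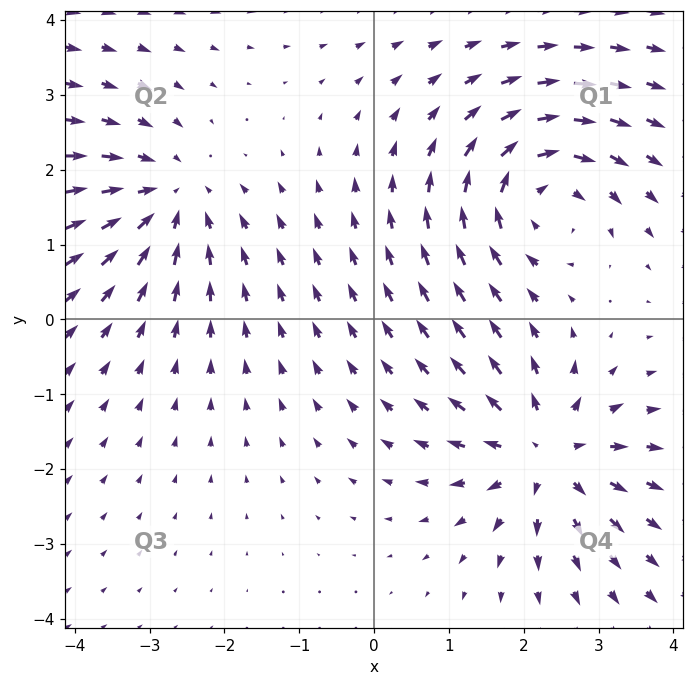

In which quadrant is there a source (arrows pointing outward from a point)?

The source sits at approximately (2.3, -1.8), which lies in quadrant Q4. The divergence there is about +4, positive as expected for a source.

Q4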